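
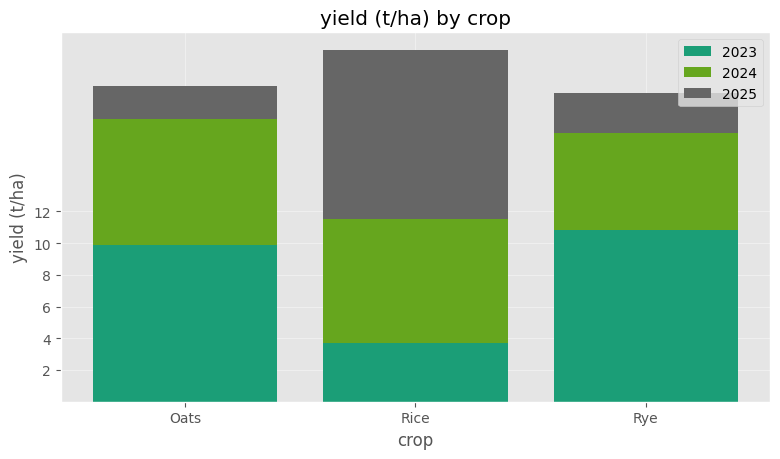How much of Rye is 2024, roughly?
2024 top ≈ 16, bottom ≈ 10; segment ≈ 6.

≈ 6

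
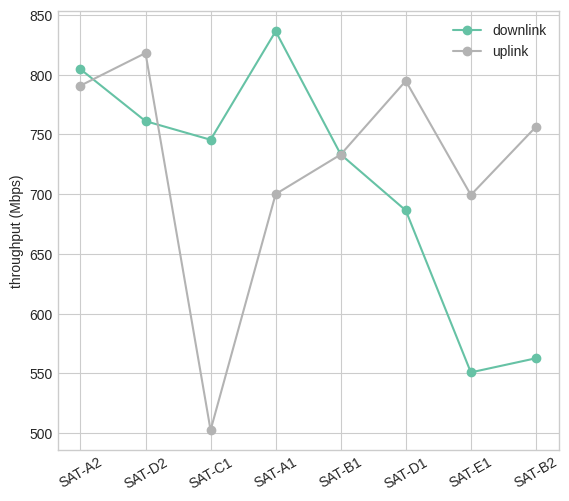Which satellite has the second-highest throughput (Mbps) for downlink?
Top 3 for downlink: SAT-A1 ≈ 850, SAT-A2 ≈ 800, SAT-D2 ≈ 750.

SAT-A2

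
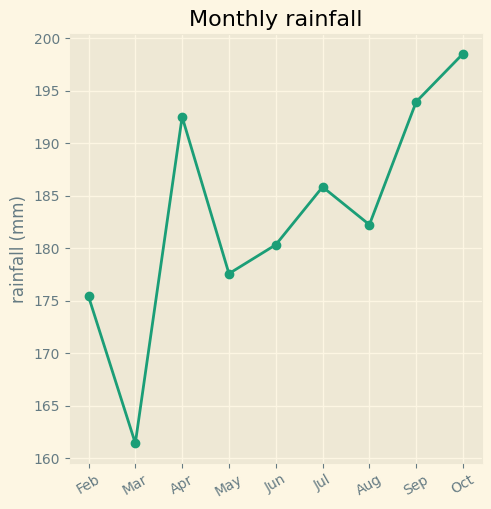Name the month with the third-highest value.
Apr

Top 4: Oct ≈ 200, Sep ≈ 195, Apr ≈ 190, Jul ≈ 185.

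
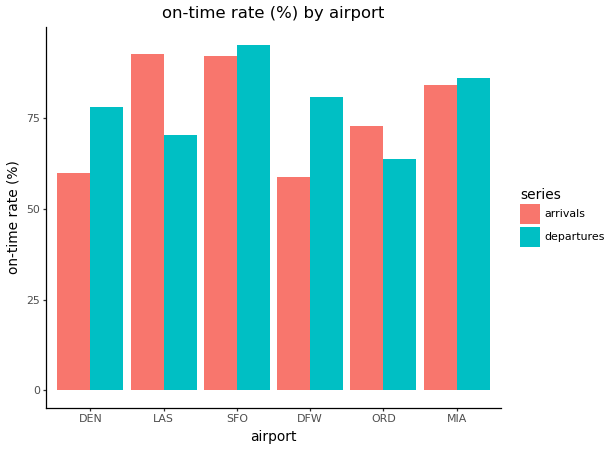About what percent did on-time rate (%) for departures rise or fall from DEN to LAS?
DEN ≈ 80, LAS ≈ 70; (70 − 80) / 80 ≈ -12.5%.

≈ -12.5%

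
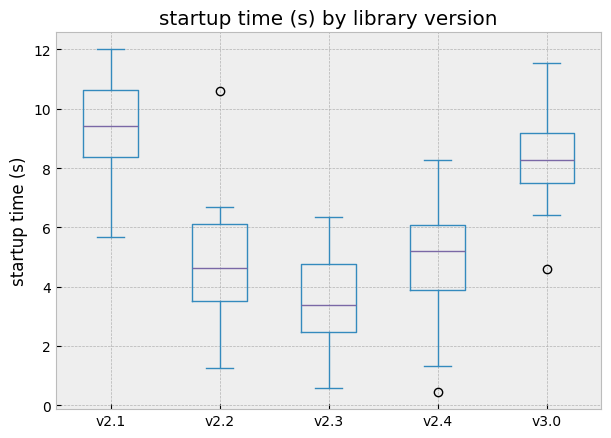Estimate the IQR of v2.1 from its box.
Q3 ≈ 10.5, Q1 ≈ 8.5; IQR ≈ 2.0.

≈ 2.0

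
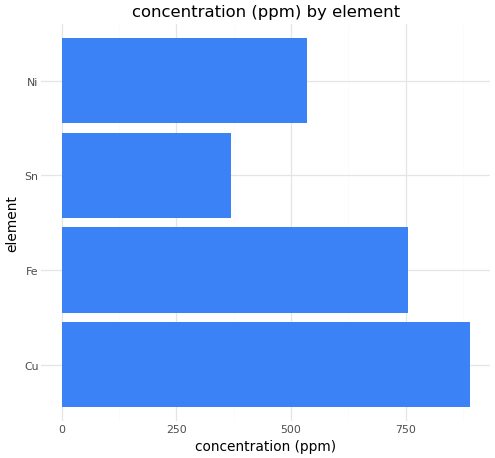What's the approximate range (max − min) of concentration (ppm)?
≈ 500

Max Cu ≈ 900, min Sn ≈ 400; range ≈ 500.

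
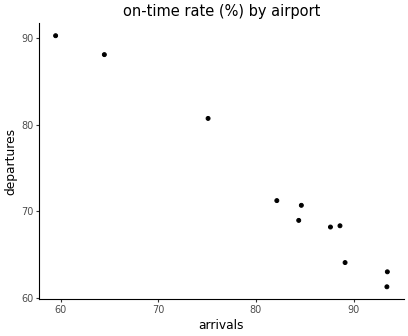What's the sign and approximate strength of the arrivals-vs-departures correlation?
negative, strong

Points are negatively correlated; strong (|r| ≈ 1.0).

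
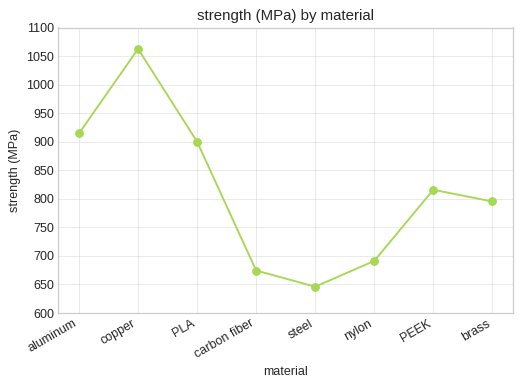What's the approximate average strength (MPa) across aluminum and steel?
≈ 775

(900 + 650) / 2 ≈ 775.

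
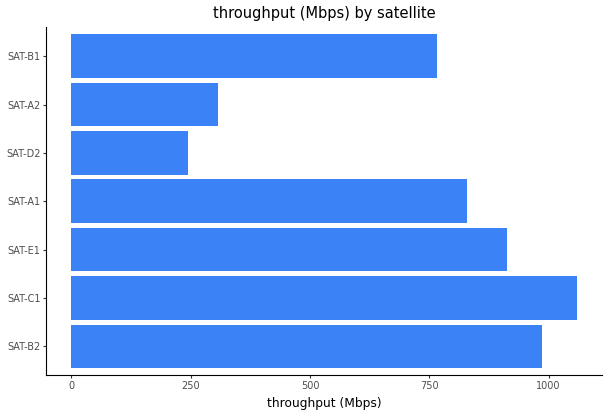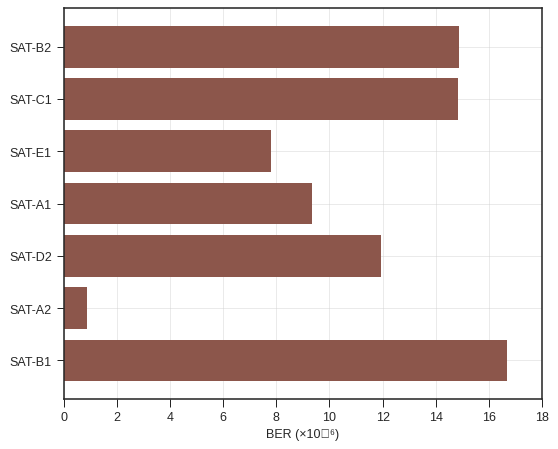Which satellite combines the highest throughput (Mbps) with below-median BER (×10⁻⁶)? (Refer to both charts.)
SAT-E1

Chart 2 median BER (×10⁻⁶) ≈ 12; below-median satellites: SAT-E1, SAT-A1, SAT-A2. Among those, SAT-E1 has the highest throughput (Mbps) (≈ 900).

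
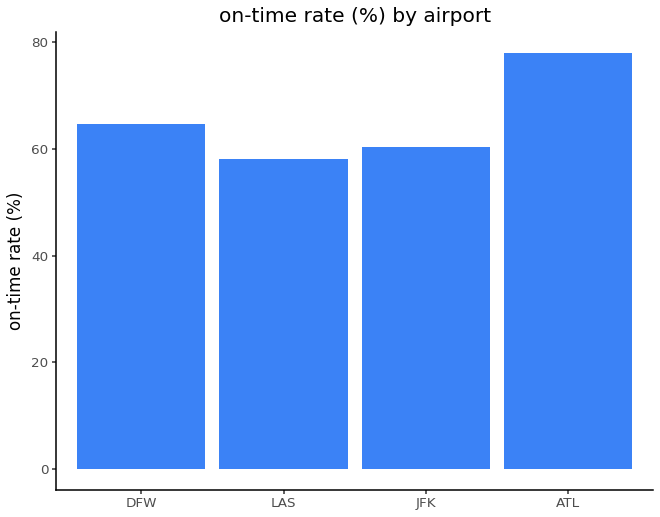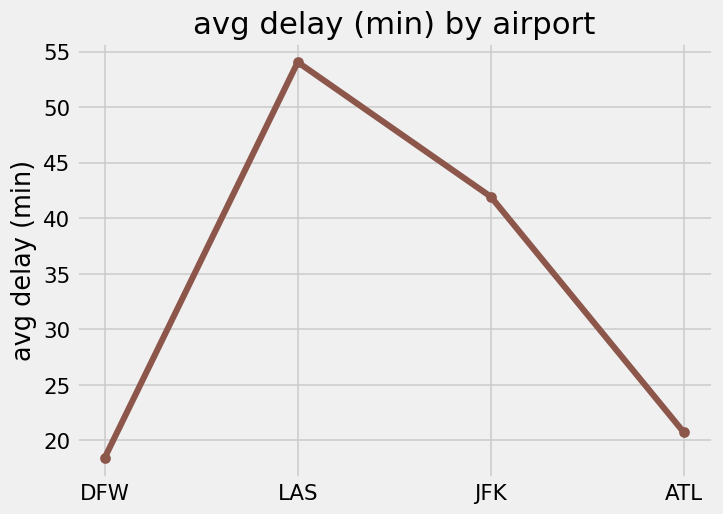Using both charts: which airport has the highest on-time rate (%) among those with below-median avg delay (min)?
ATL

Chart 2 median avg delay (min) ≈ 30; below-median airports: DFW, ATL. Among those, ATL has the highest on-time rate (%) (≈ 80).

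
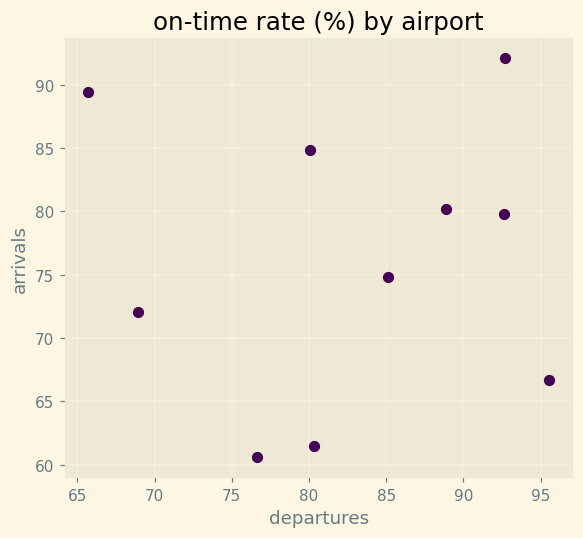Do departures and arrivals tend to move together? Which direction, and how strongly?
Points are roughly uncorrelated; weak (|r| ≈ 0.0).

no clear correlation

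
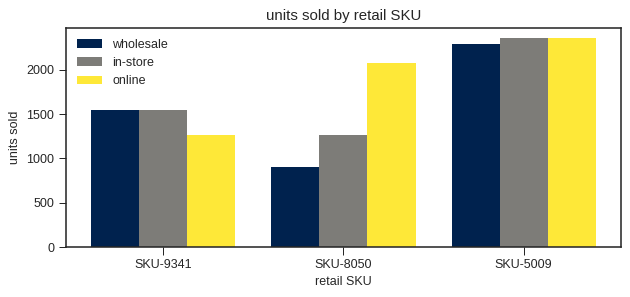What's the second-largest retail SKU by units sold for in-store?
Top 3 for in-store: SKU-5009 ≈ 2400, SKU-9341 ≈ 1600, SKU-8050 ≈ 1200.

SKU-9341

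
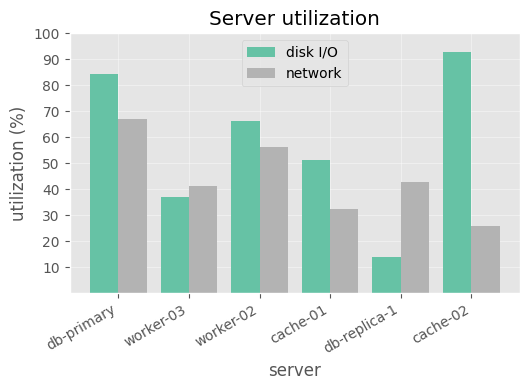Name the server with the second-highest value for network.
worker-02

Top 3 for network: db-primary ≈ 70, worker-02 ≈ 60, db-replica-1 ≈ 40.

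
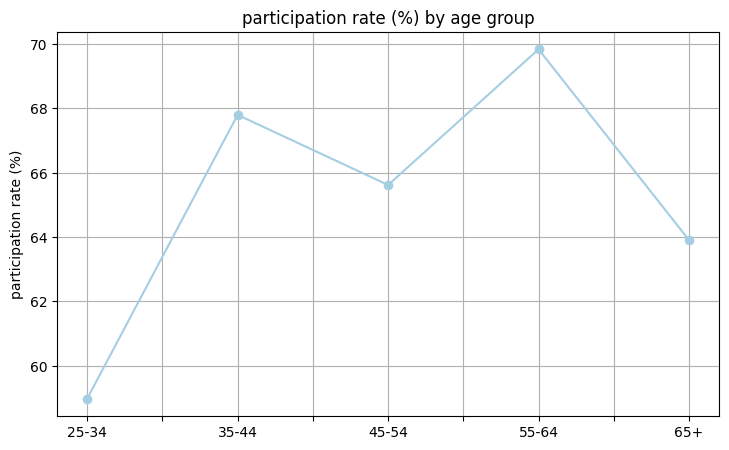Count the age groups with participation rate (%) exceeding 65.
3

Above 65: 35-44, 45-54, 55-64.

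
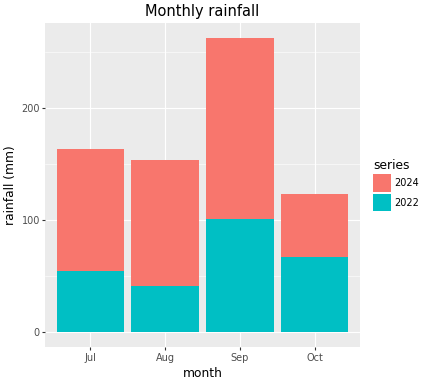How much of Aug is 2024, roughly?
≈ 100

2024 top ≈ 150, bottom ≈ 50; segment ≈ 100.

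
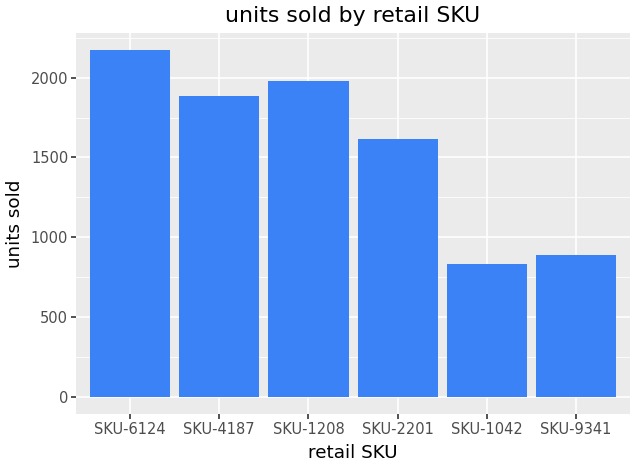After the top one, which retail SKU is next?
Top 3: SKU-6124 ≈ 2200, SKU-1208 ≈ 2000, SKU-4187 ≈ 1800.

SKU-1208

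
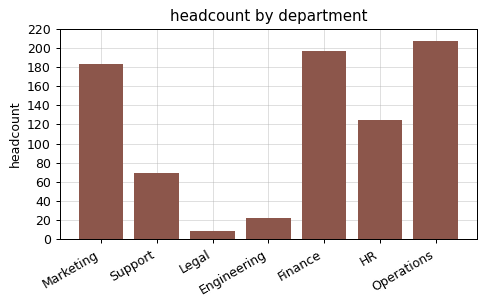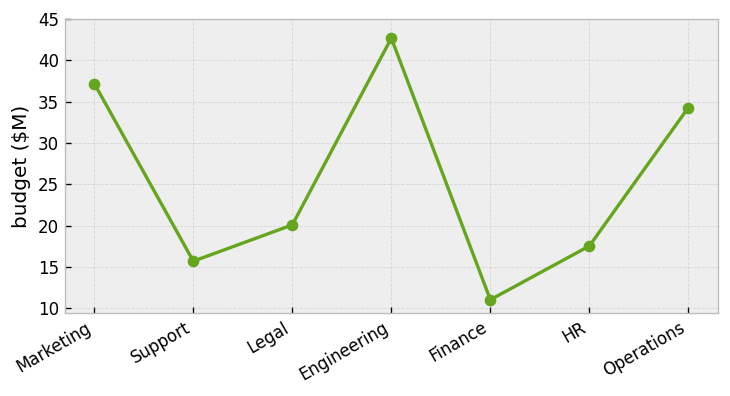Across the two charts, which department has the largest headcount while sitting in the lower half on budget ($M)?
Chart 2 median budget ($M) ≈ 20; below-median departments: Support, Finance, HR. Among those, Finance has the highest headcount (≈ 200).

Finance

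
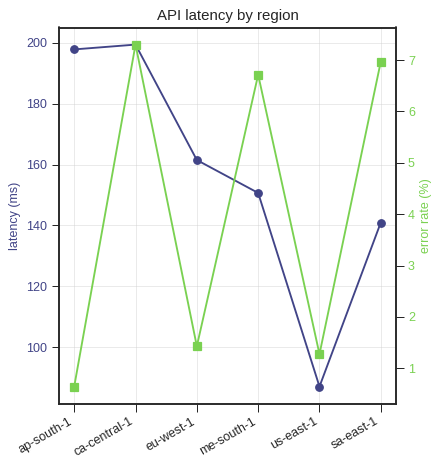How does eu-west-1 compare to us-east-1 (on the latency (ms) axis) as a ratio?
≈ 1.78×

eu-west-1 ≈ 160, us-east-1 ≈ 90; 160/90 ≈ 1.78.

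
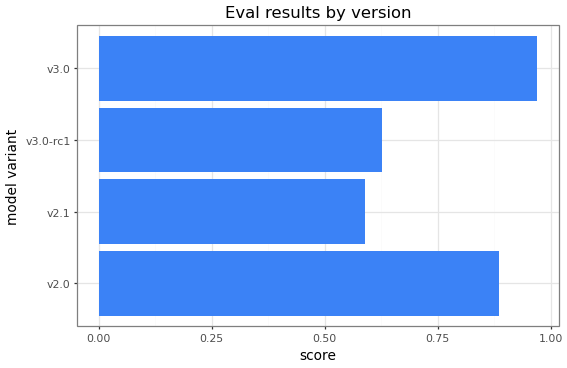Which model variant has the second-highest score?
v2.0

Top 3: v3.0 ≈ 1.0, v2.0 ≈ 0.9, v3.0-rc1 ≈ 0.6.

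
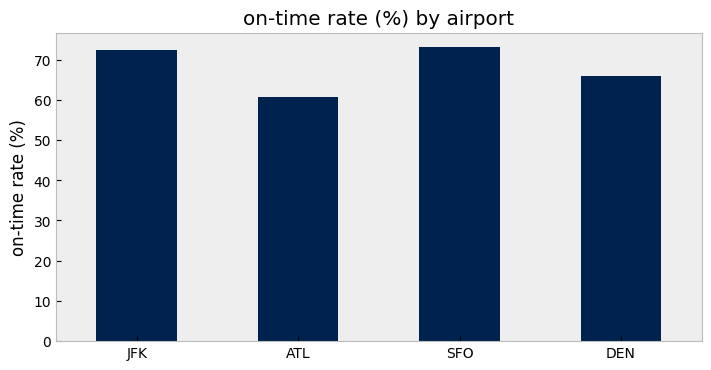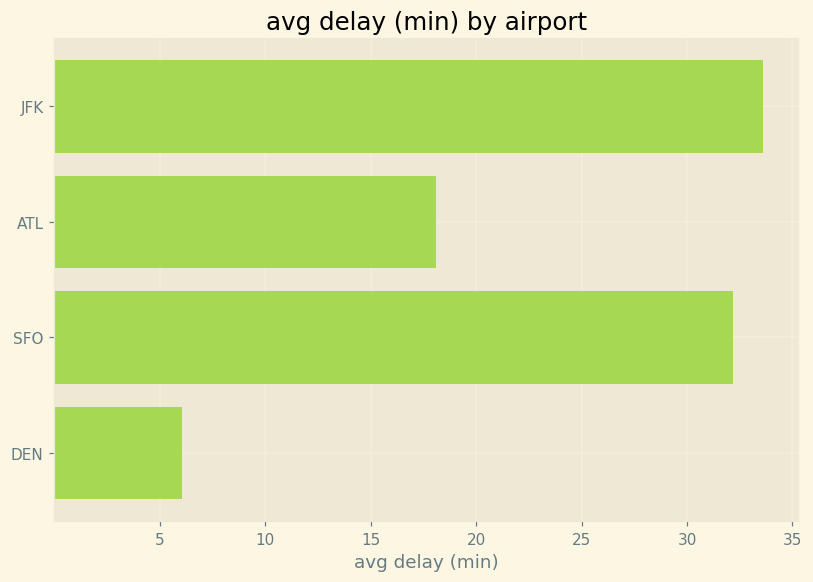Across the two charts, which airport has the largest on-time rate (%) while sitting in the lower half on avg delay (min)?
Chart 2 median avg delay (min) ≈ 25; below-median airports: ATL, DEN. Among those, DEN has the highest on-time rate (%) (≈ 70).

DEN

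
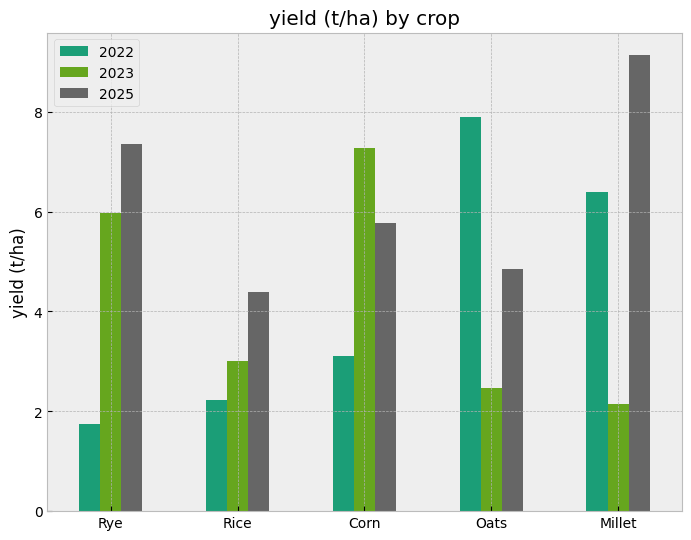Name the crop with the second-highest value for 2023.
Top 3 for 2023: Corn ≈ 7, Rye ≈ 6, Rice ≈ 3.

Rye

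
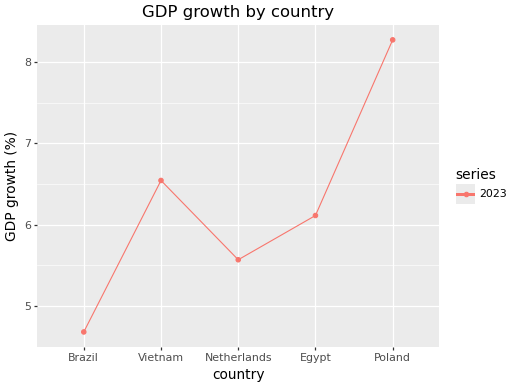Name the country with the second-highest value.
Top 3: Poland ≈ 8.5, Vietnam ≈ 6.5, Egypt ≈ 6.0.

Vietnam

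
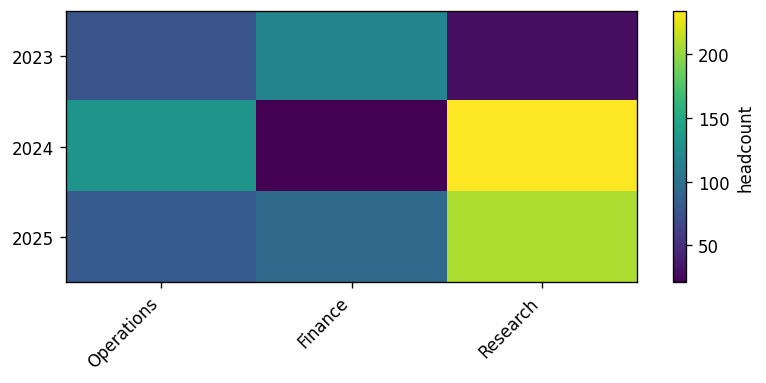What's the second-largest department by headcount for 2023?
Operations

Top 3 for 2023: Finance ≈ 120, Operations ≈ 80, Research ≈ 40.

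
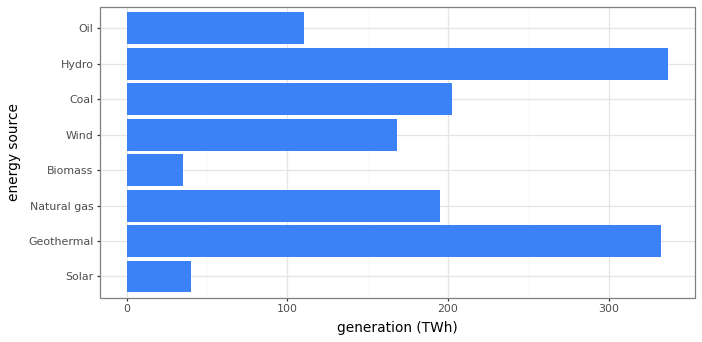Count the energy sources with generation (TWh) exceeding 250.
Above 250: Geothermal, Hydro.

2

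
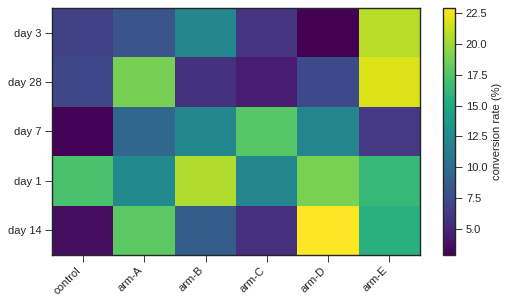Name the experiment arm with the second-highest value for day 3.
arm-B

Top 3 for day 3: arm-E ≈ 20, arm-B ≈ 12, arm-A ≈ 8.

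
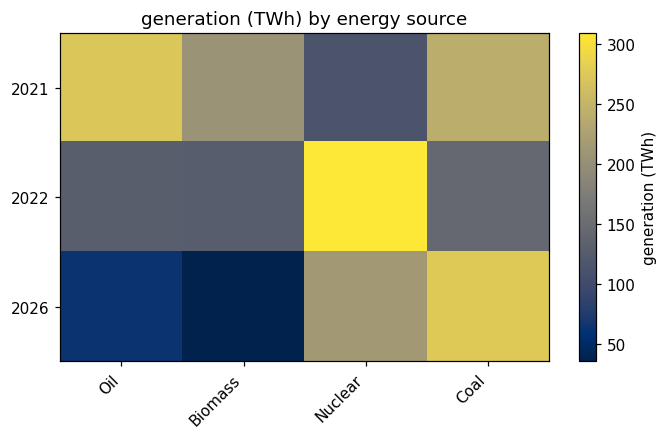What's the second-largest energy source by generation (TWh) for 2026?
Top 3 for 2026: Coal ≈ 275, Nuclear ≈ 225, Oil ≈ 75.

Nuclear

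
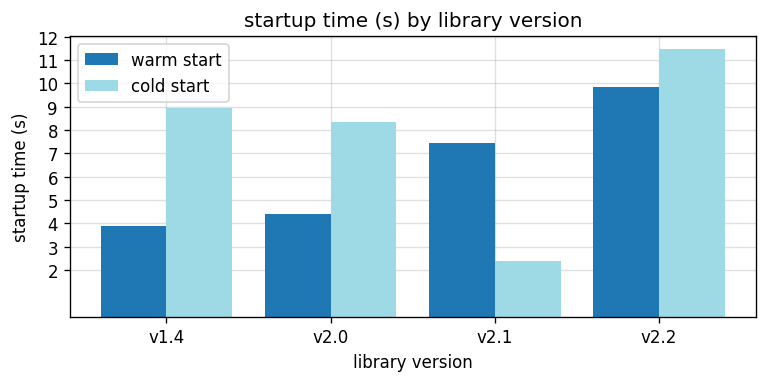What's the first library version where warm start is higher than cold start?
v2.0: warm start ≈ 4 vs cold start ≈ 8 (not yet); v2.1: warm start ≈ 7 vs cold start ≈ 2 (first crossover).

v2.1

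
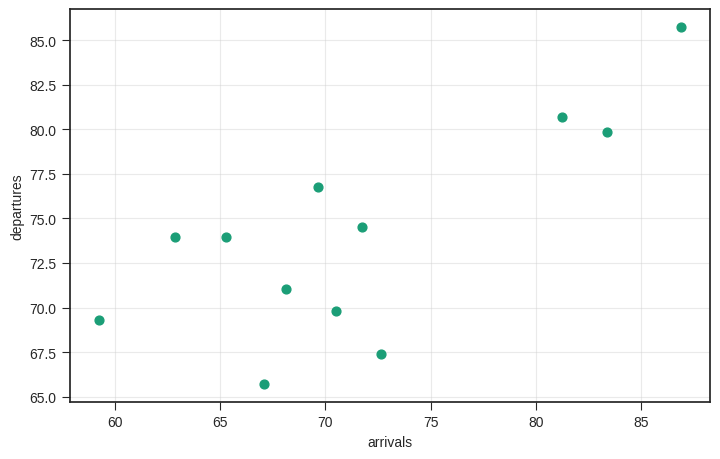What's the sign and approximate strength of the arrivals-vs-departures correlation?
positive, strong

Points are positively correlated; strong (|r| ≈ 0.8).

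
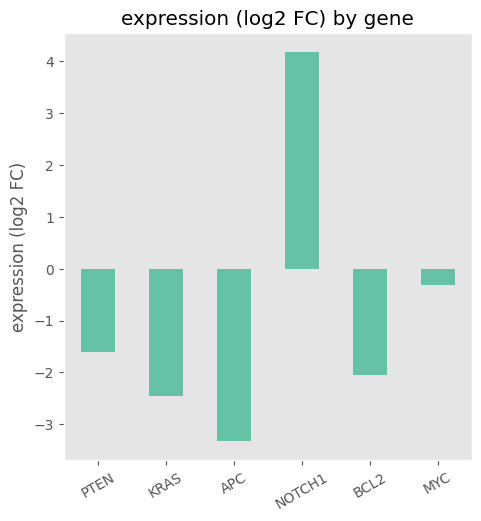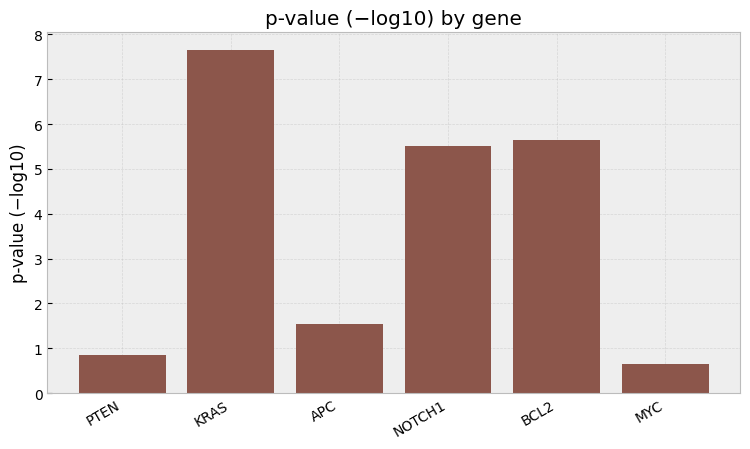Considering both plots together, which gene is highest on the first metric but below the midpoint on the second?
MYC

Chart 2 median p-value (−log10) ≈ 4; below-median genes: PTEN, APC, MYC. Among those, MYC has the highest expression (log2 FC) (≈ -0.5).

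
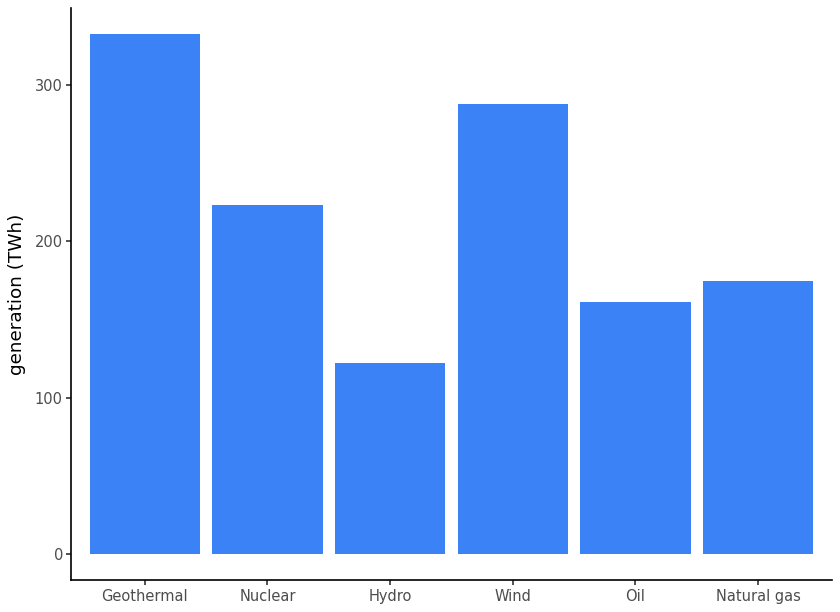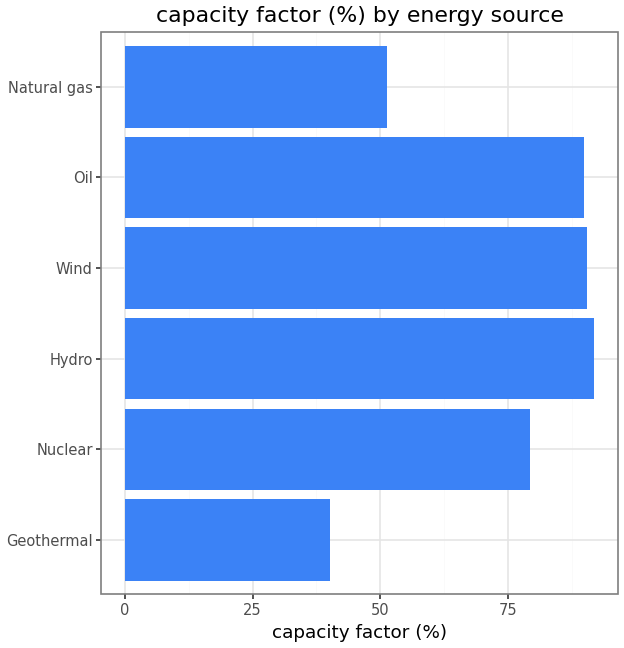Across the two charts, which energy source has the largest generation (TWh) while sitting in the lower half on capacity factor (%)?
Geothermal

Chart 2 median capacity factor (%) ≈ 80; below-median energy sources: Geothermal, Nuclear, Natural gas. Among those, Geothermal has the highest generation (TWh) (≈ 350).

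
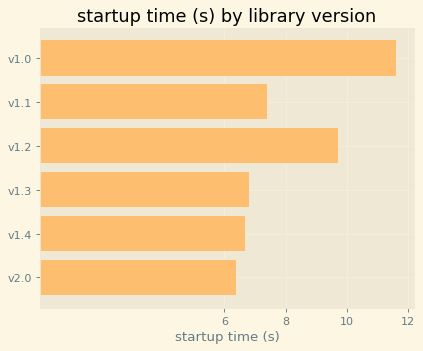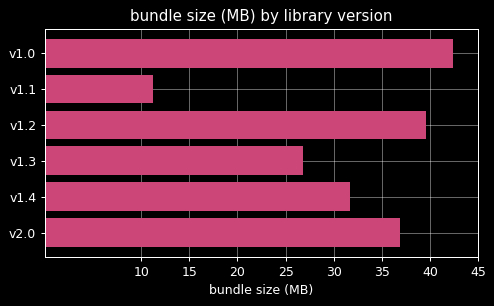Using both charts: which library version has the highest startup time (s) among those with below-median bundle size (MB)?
Chart 2 median bundle size (MB) ≈ 35; below-median library versions: v1.1, v1.3, v1.4. Among those, v1.1 has the highest startup time (s) (≈ 8).

v1.1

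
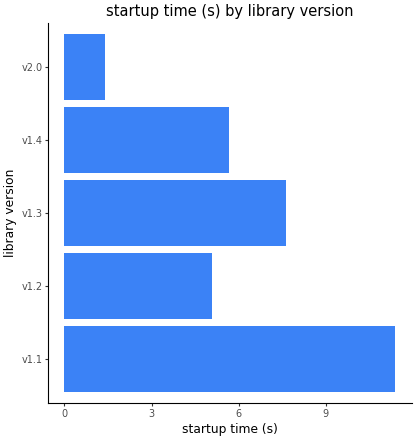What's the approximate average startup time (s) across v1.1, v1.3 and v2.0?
≈ 7

(11 + 8 + 1) / 3 ≈ 7.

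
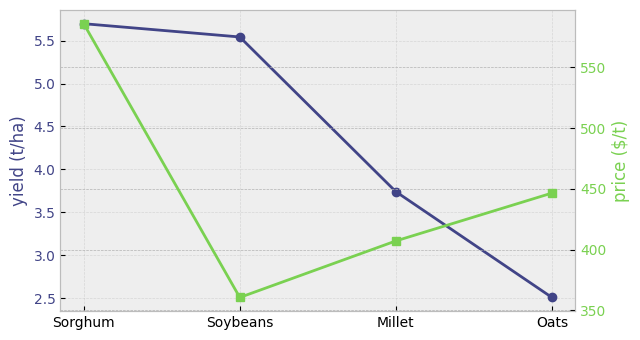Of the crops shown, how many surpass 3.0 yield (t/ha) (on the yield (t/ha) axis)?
Above 3.0: Sorghum, Soybeans, Millet.

3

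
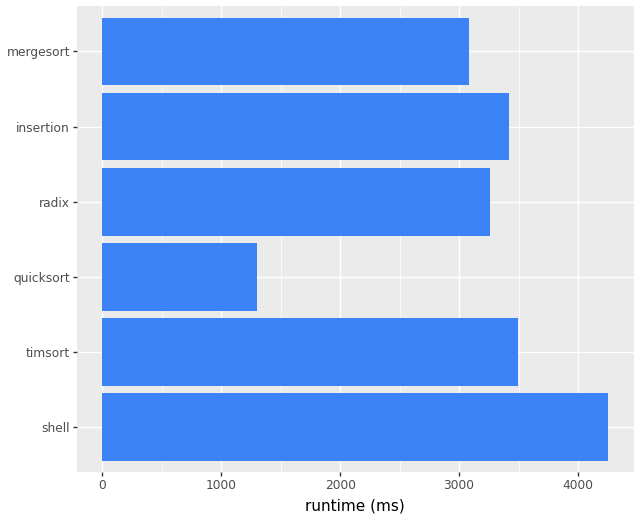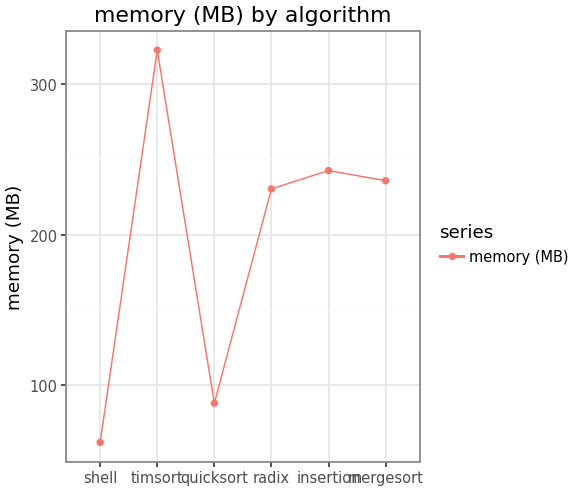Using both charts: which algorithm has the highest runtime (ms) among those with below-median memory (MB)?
Chart 2 median memory (MB) ≈ 250; below-median algorithms: shell, quicksort, radix. Among those, shell has the highest runtime (ms) (≈ 4500).

shell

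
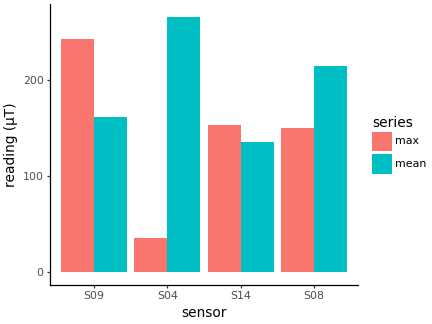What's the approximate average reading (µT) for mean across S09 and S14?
(150 + 125) / 2 ≈ 138.

≈ 138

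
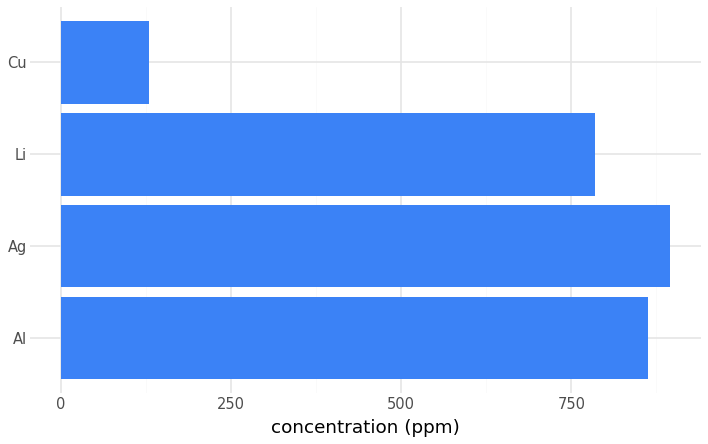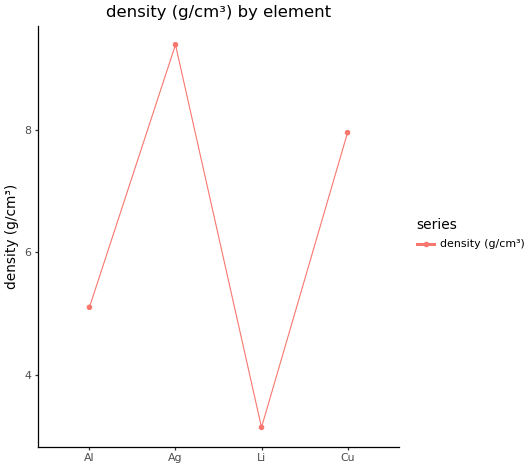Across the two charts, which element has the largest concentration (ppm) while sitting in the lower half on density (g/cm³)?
Al

Chart 2 median density (g/cm³) ≈ 7; below-median elements: Al, Li. Among those, Al has the highest concentration (ppm) (≈ 900).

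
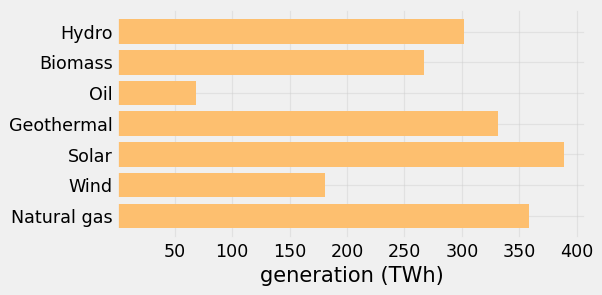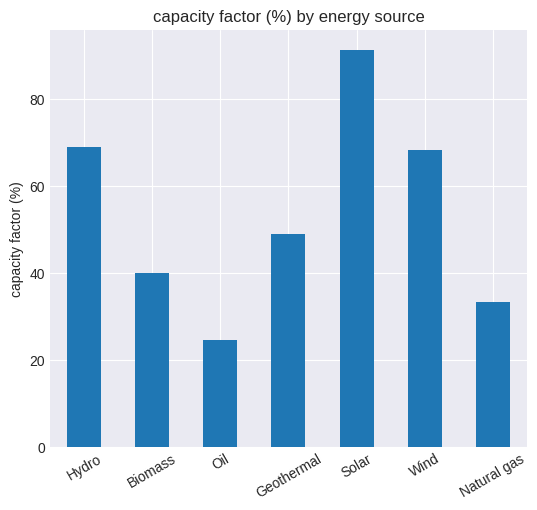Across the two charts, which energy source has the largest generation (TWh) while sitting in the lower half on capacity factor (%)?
Chart 2 median capacity factor (%) ≈ 50; below-median energy sources: Biomass, Oil, Natural gas. Among those, Natural gas has the highest generation (TWh) (≈ 350).

Natural gas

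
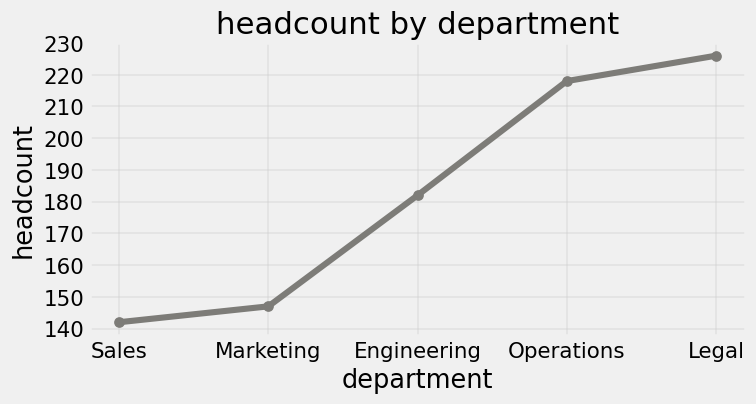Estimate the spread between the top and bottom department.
≈ 90

Max Legal ≈ 230, min Sales ≈ 140; range ≈ 90.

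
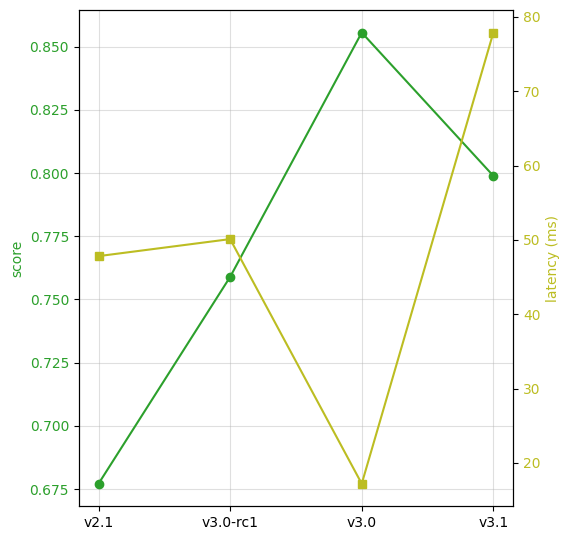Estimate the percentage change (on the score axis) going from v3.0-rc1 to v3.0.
v3.0-rc1 ≈ 0.76, v3.0 ≈ 0.86; (0.86 − 0.76) / 0.76 ≈ +13.2%.

≈ +13.2%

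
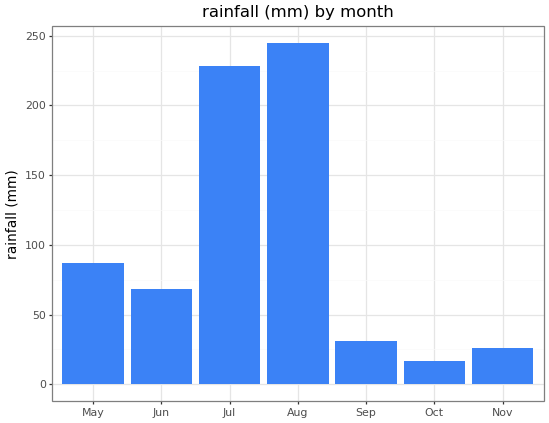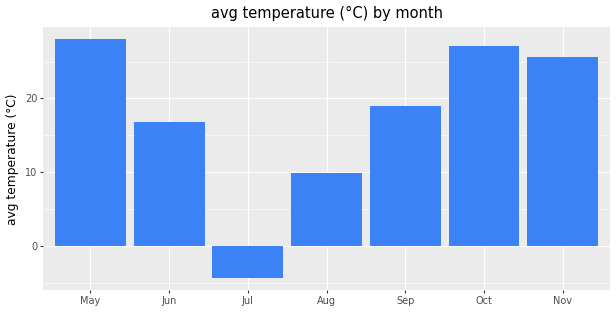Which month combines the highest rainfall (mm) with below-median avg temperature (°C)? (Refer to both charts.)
Aug

Chart 2 median avg temperature (°C) ≈ 20; below-median months: Jun, Jul, Aug. Among those, Aug has the highest rainfall (mm) (≈ 250).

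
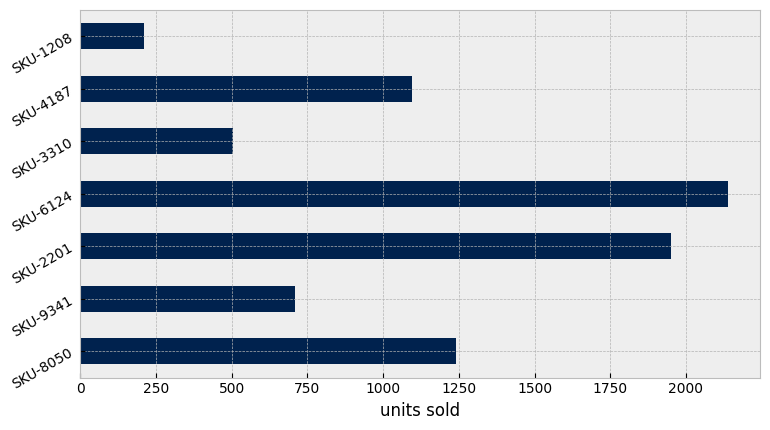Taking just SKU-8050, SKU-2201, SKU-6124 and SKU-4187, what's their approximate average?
(1200 + 2000 + 2200 + 1000) / 4 ≈ 1600.

≈ 1600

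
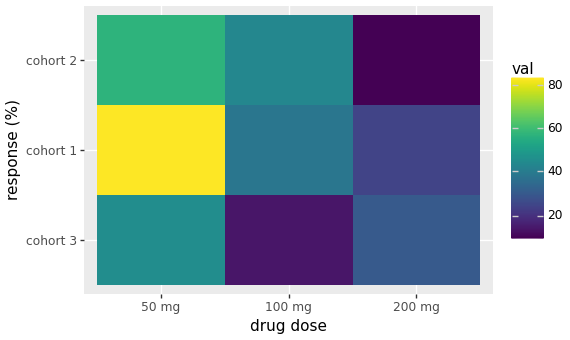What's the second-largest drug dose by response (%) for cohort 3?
Top 3 for cohort 3: 50 mg ≈ 50, 200 mg ≈ 30, 100 mg ≈ 10.

200 mg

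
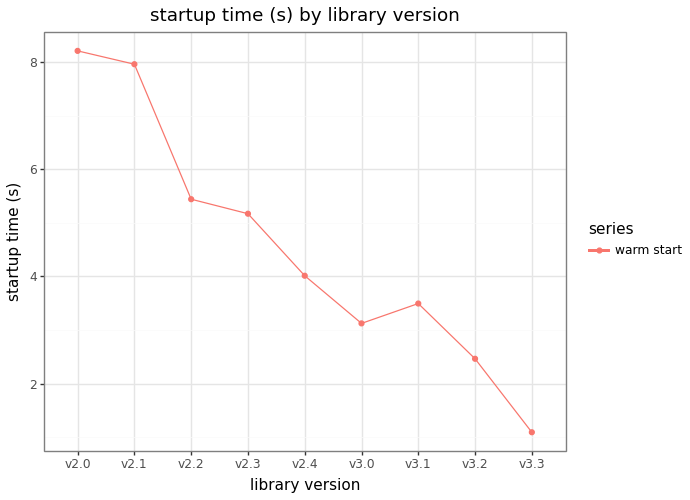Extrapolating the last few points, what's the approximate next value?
≈ 0

Last three: 3, 2, 1 → slope ≈ -1/step → next ≈ 0.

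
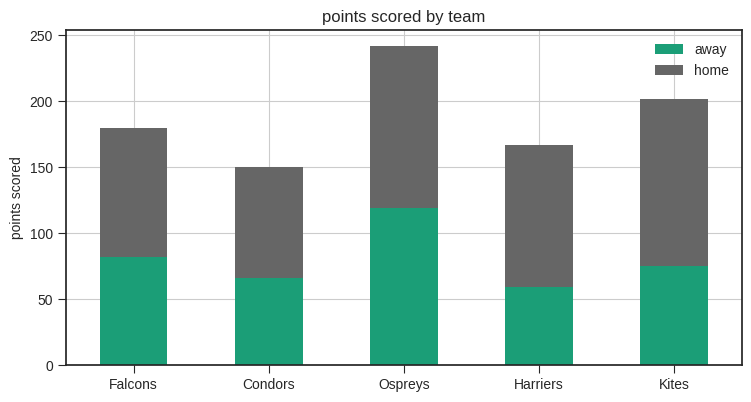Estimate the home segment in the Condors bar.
home top ≈ 150, bottom ≈ 75; segment ≈ 75.

≈ 75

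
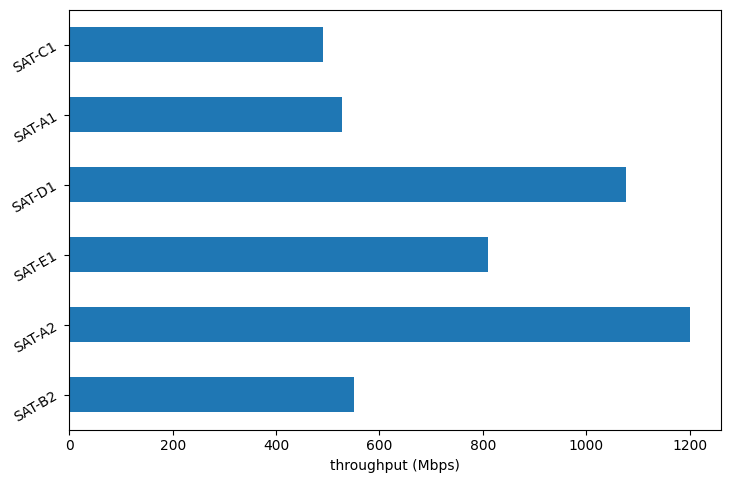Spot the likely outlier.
SAT-A2 ≈ 1200; the rest sit between ≈ 500 and ≈ 1100.

SAT-A2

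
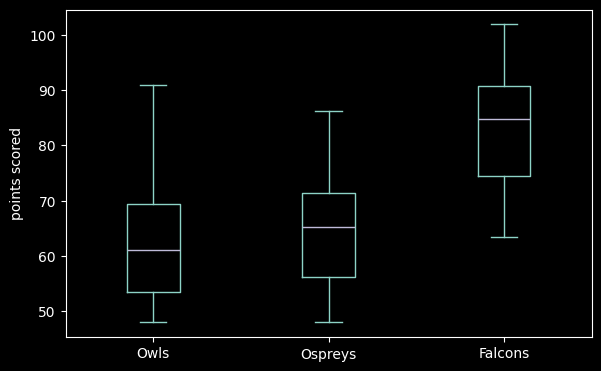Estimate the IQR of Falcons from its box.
≈ 16

Q3 ≈ 90, Q1 ≈ 74; IQR ≈ 16.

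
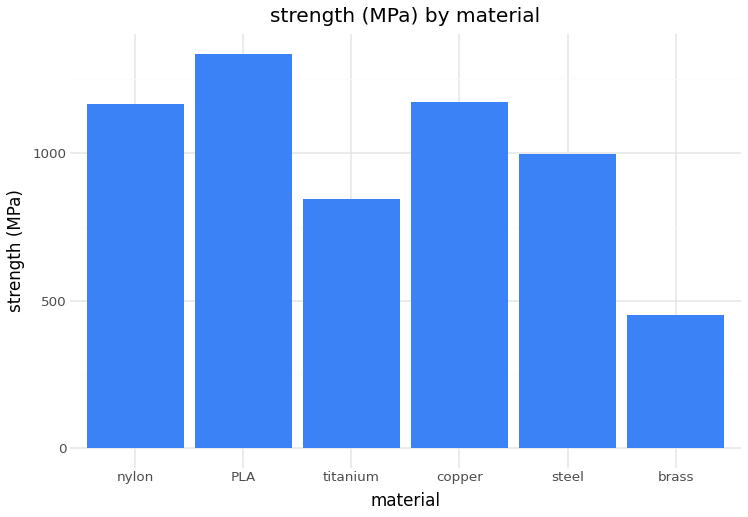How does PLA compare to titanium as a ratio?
PLA ≈ 1400, titanium ≈ 800; 1400/800 ≈ 1.75.

≈ 1.75×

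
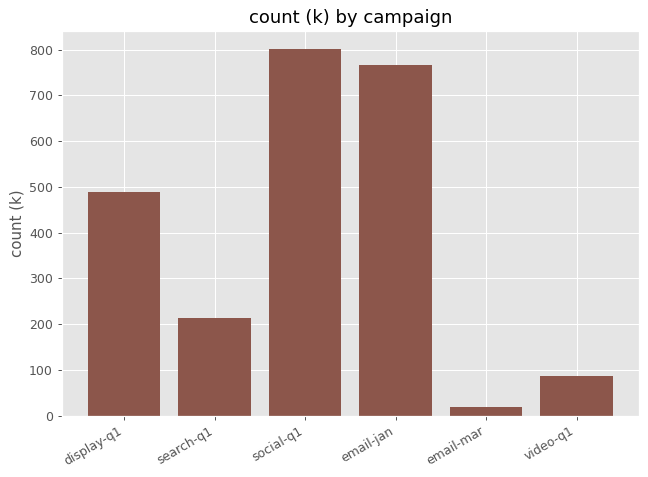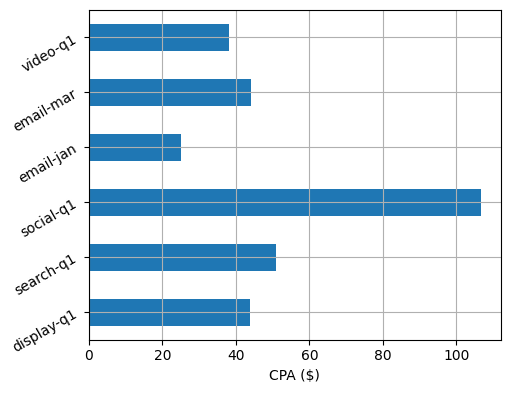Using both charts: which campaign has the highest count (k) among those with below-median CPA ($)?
email-jan

Chart 2 median CPA ($) ≈ 40; below-median campaigns: display-q1, email-jan, video-q1. Among those, email-jan has the highest count (k) (≈ 800).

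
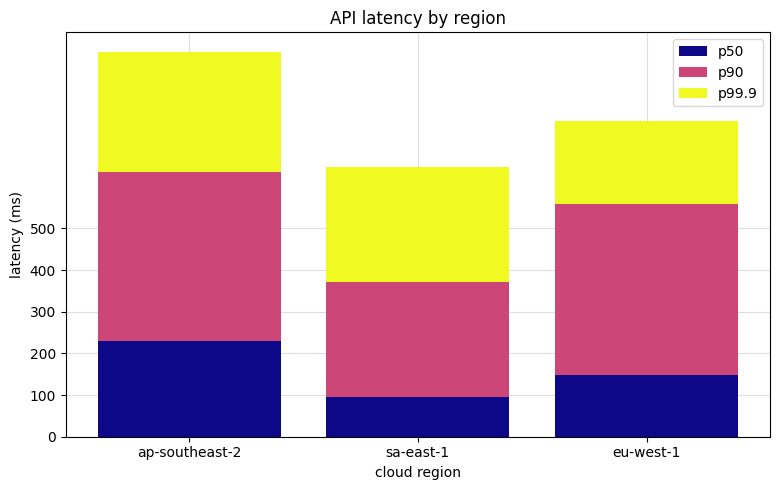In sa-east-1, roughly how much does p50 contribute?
p50 top ≈ 100, bottom ≈ 0; segment ≈ 100.

≈ 100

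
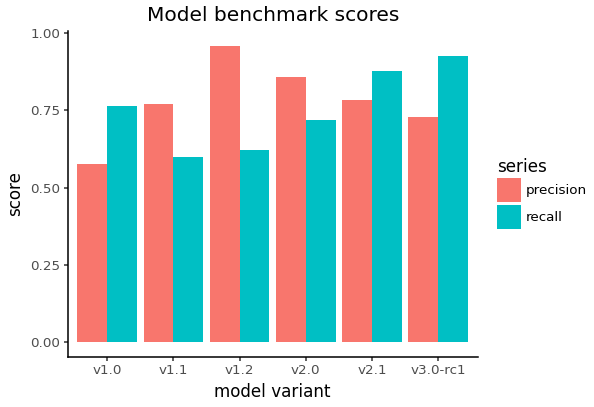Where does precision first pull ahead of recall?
v1.0: precision ≈ 0.6 vs recall ≈ 0.8 (not yet); v1.1: precision ≈ 0.8 vs recall ≈ 0.6 (first crossover).

v1.1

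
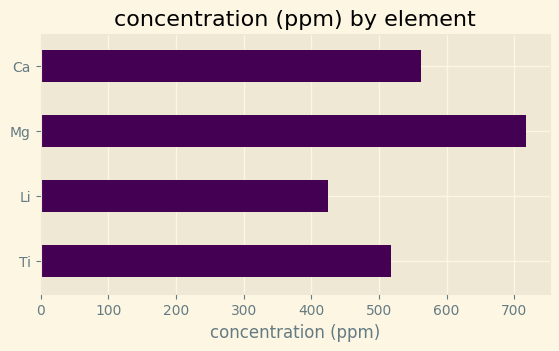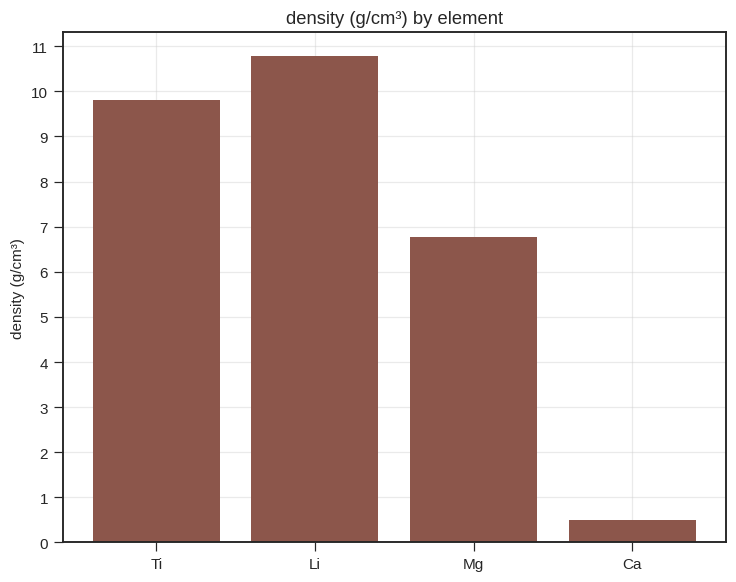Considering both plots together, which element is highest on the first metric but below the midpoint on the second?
Mg

Chart 2 median density (g/cm³) ≈ 8; below-median elements: Mg, Ca. Among those, Mg has the highest concentration (ppm) (≈ 700).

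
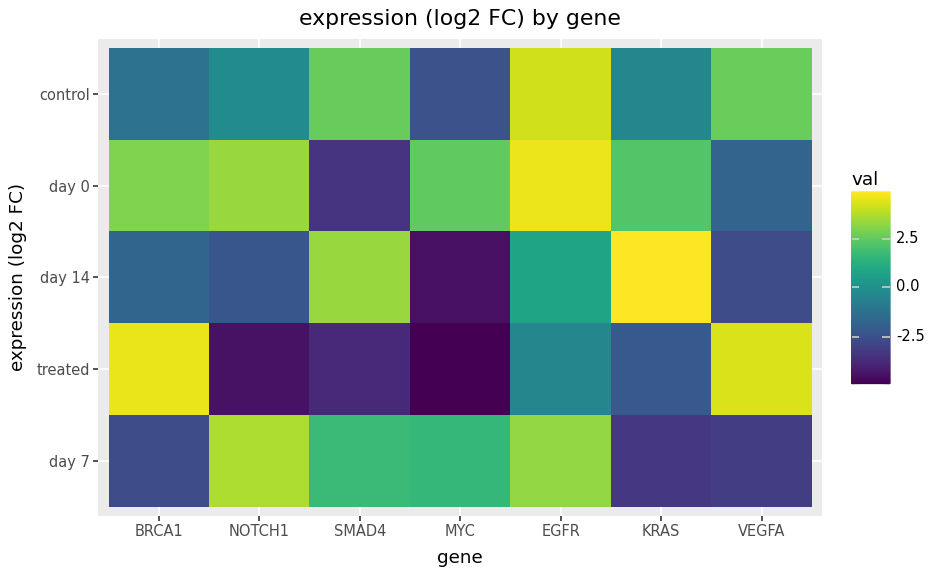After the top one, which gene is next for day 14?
SMAD4

Top 3 for day 14: KRAS ≈ 5, SMAD4 ≈ 3, EGFR ≈ 1.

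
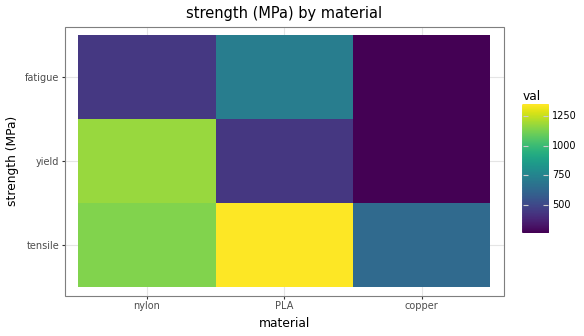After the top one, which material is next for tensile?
nylon

Top 3 for tensile: PLA ≈ 1300, nylon ≈ 1100, copper ≈ 600.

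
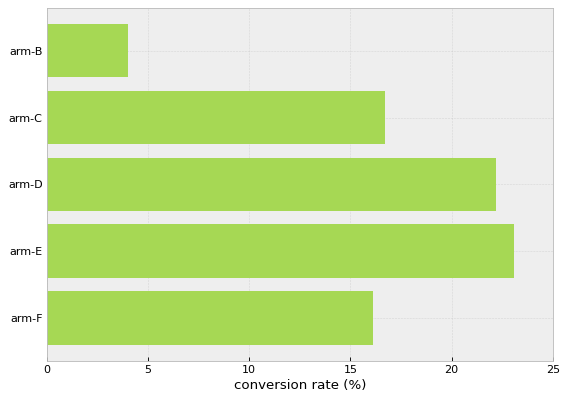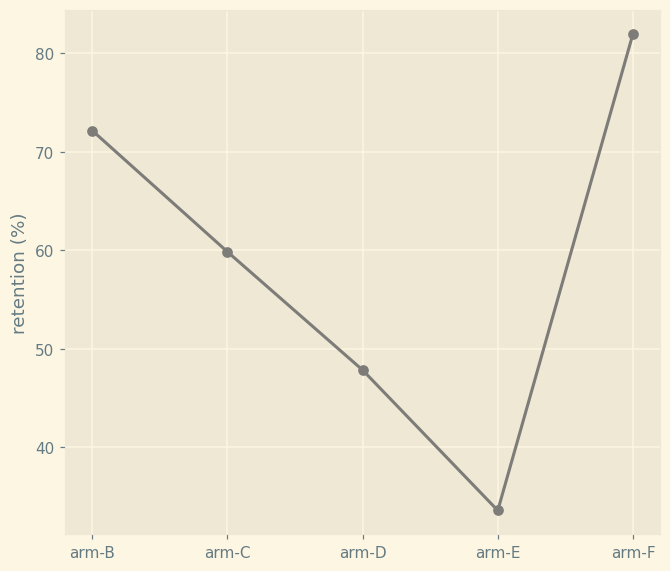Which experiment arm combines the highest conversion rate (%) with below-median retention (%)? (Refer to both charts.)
Chart 2 median retention (%) ≈ 60; below-median experiment arms: arm-D, arm-E. Among those, arm-E has the highest conversion rate (%) (≈ 25).

arm-E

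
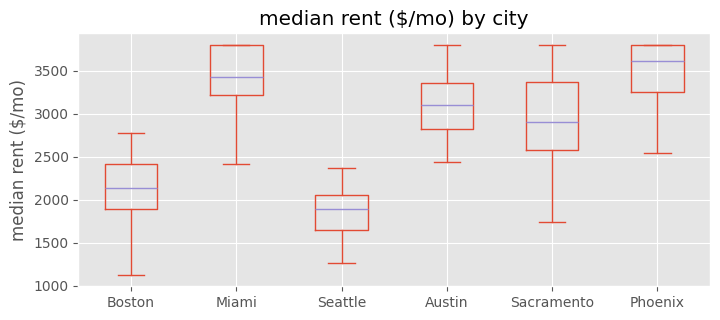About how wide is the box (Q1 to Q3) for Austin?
≈ 600

Q3 ≈ 3400, Q1 ≈ 2800; IQR ≈ 600.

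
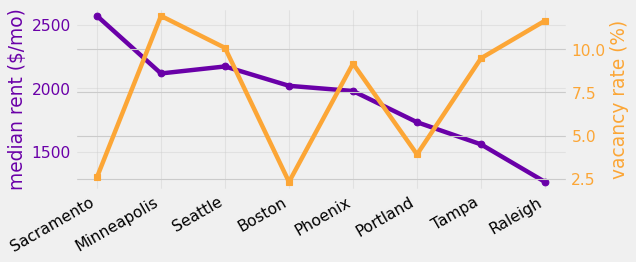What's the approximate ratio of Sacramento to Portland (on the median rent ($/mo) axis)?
Sacramento ≈ 2600, Portland ≈ 1800; 2600/1800 ≈ 1.44.

≈ 1.44×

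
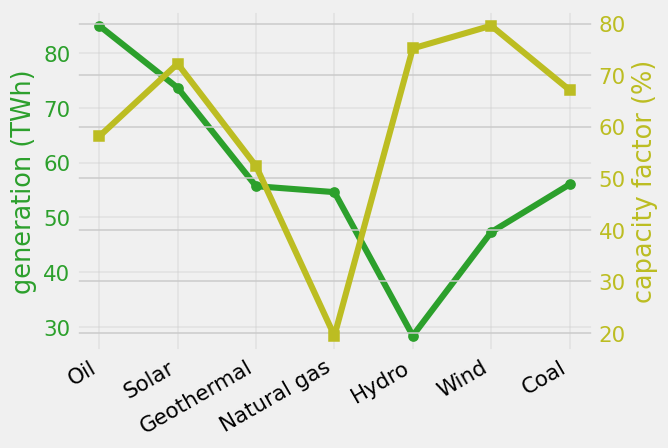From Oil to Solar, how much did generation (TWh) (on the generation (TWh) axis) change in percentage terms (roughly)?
≈ -11.8%

Oil ≈ 85, Solar ≈ 75; (75 − 85) / 85 ≈ -11.8%.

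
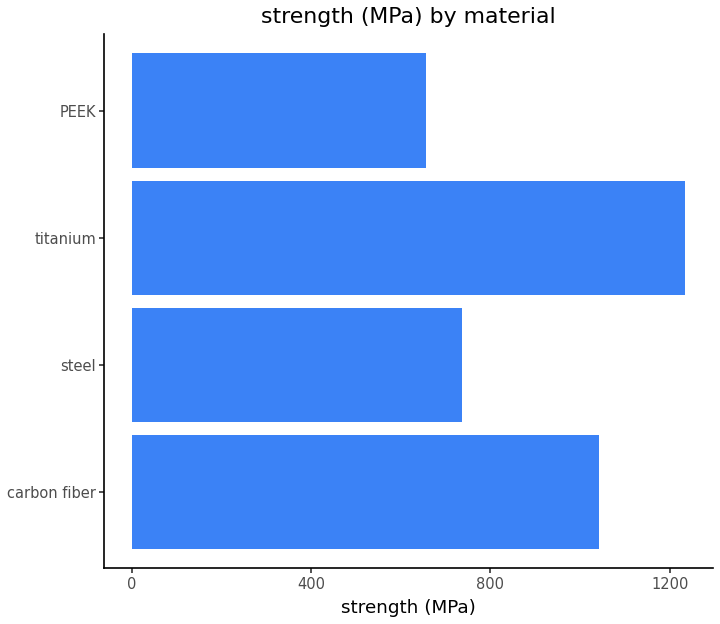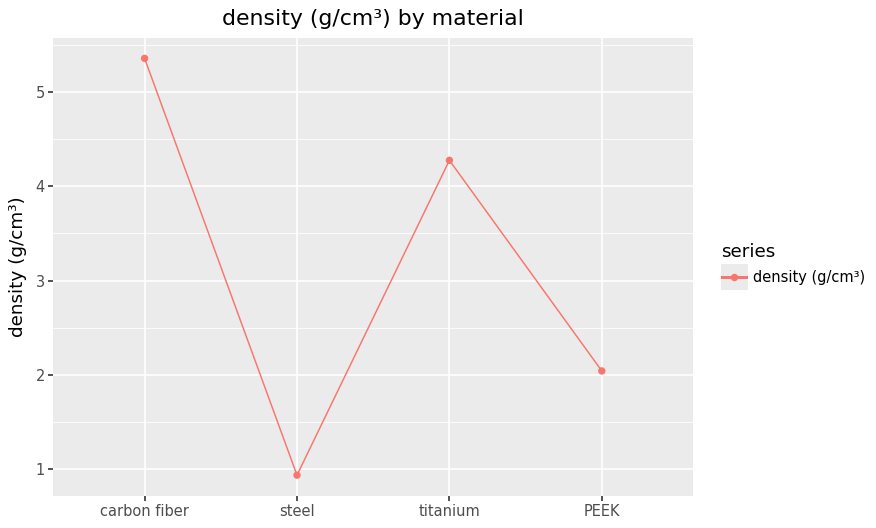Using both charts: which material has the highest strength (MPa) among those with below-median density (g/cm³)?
Chart 2 median density (g/cm³) ≈ 3; below-median materials: steel, PEEK. Among those, steel has the highest strength (MPa) (≈ 800).

steel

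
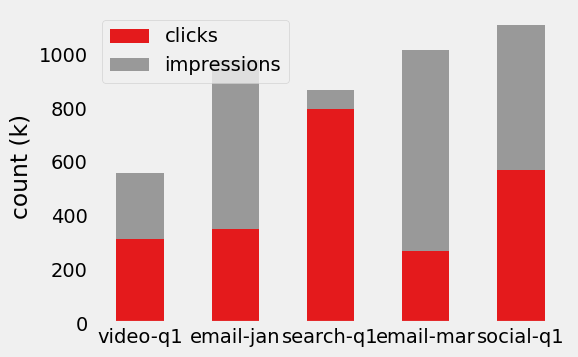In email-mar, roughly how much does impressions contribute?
impressions top ≈ 1000, bottom ≈ 300; segment ≈ 700.

≈ 700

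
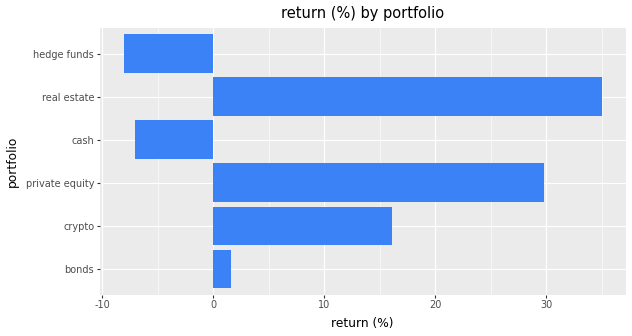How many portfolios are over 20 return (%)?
Above 20: private equity, real estate.

2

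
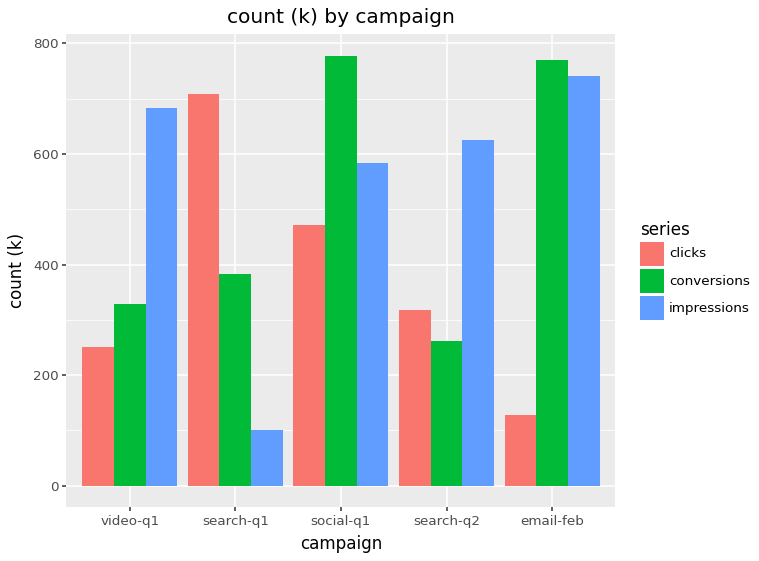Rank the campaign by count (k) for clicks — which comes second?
social-q1

Top 3 for clicks: search-q1 ≈ 700, social-q1 ≈ 500, search-q2 ≈ 300.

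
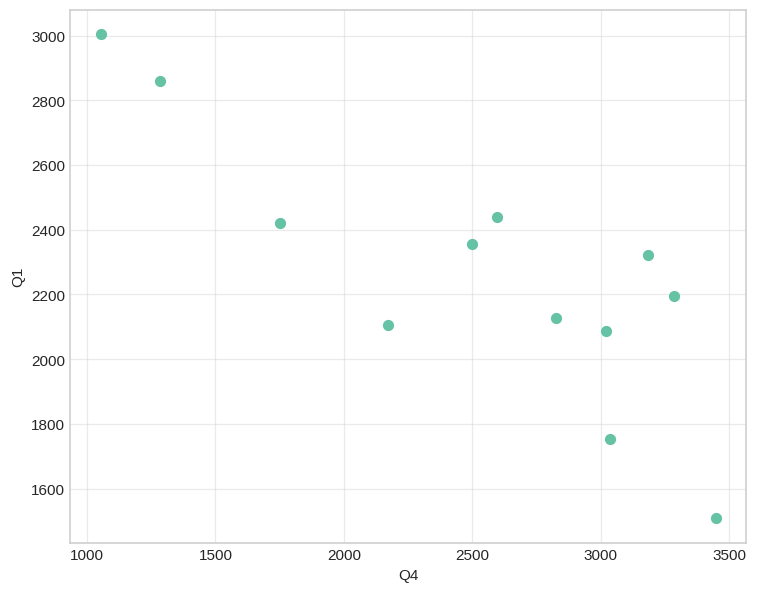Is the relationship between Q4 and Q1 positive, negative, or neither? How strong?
negative, strong

Points are negatively correlated; strong (|r| ≈ 0.8).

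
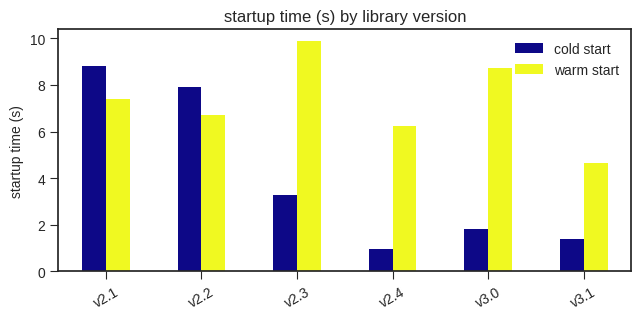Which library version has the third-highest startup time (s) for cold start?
v2.3

Top 4 for cold start: v2.1 ≈ 9, v2.2 ≈ 8, v2.3 ≈ 3, v3.0 ≈ 2.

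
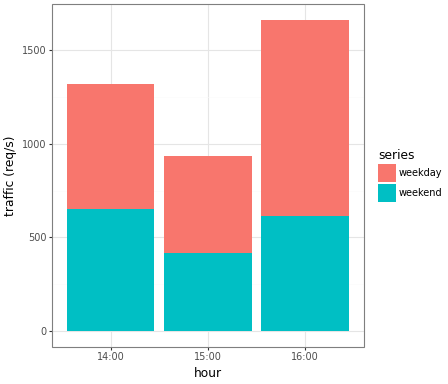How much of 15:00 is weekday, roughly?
≈ 600

weekday top ≈ 1000, bottom ≈ 400; segment ≈ 600.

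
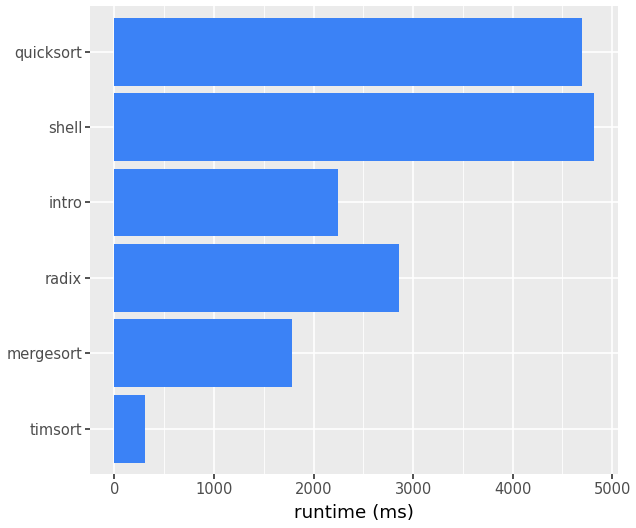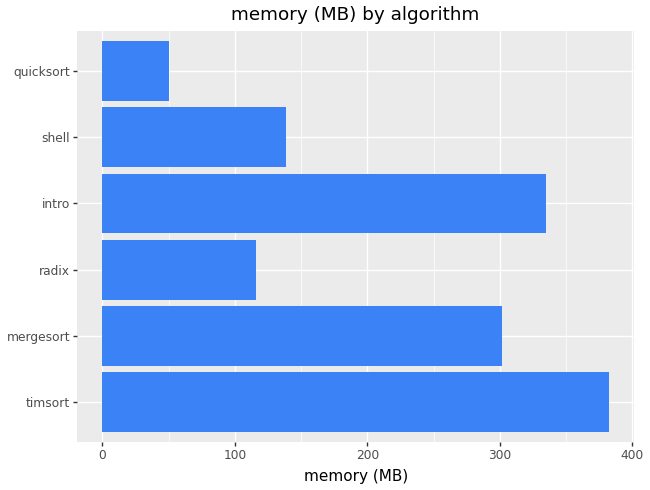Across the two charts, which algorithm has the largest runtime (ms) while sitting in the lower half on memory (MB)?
shell

Chart 2 median memory (MB) ≈ 200; below-median algorithms: radix, shell, quicksort. Among those, shell has the highest runtime (ms) (≈ 5000).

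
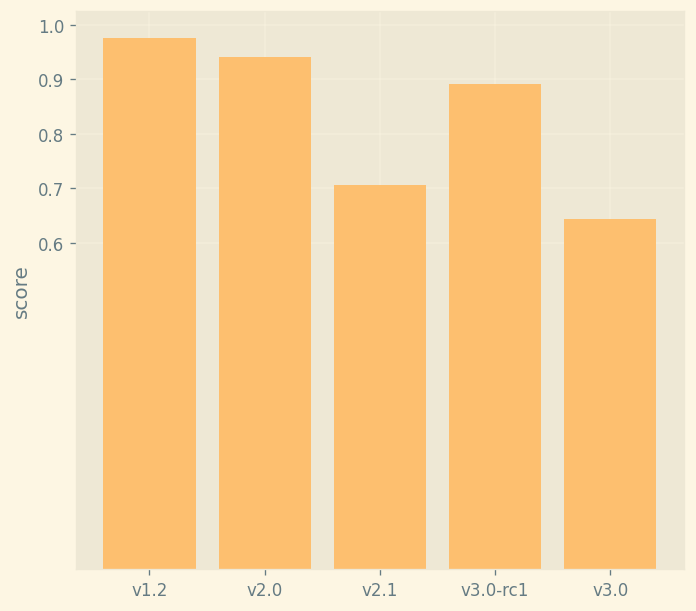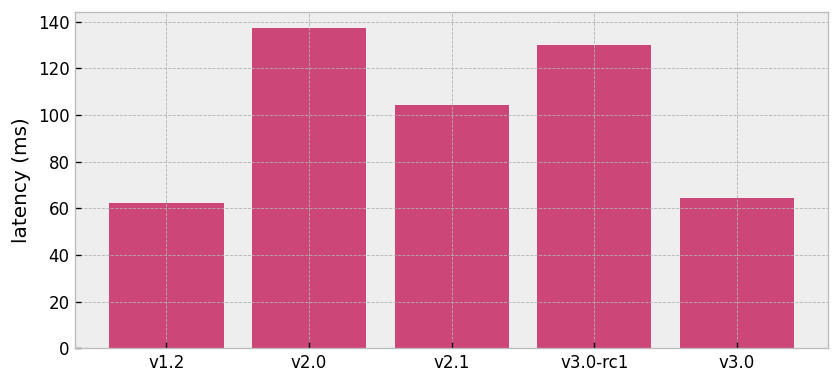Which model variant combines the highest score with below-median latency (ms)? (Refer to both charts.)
Chart 2 median latency (ms) ≈ 100; below-median model variants: v1.2, v3.0. Among those, v1.2 has the highest score (≈ 1).

v1.2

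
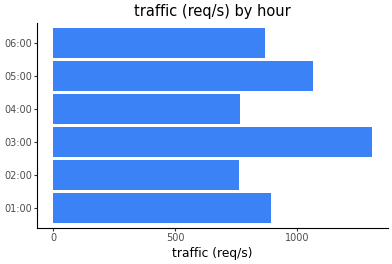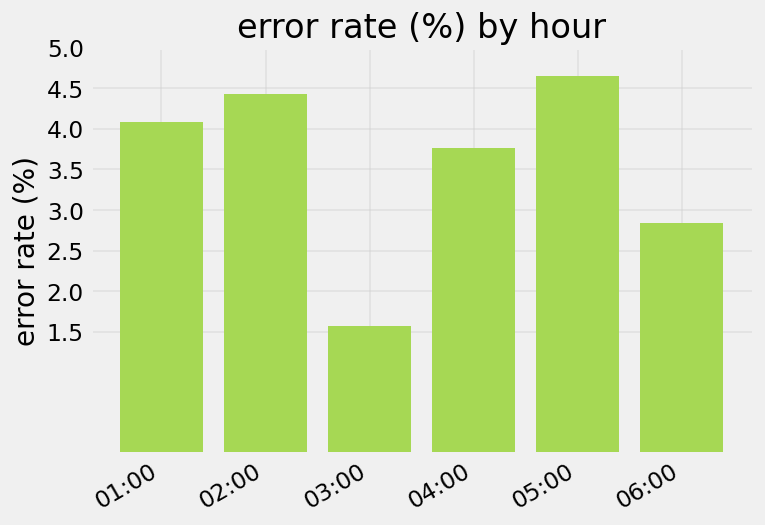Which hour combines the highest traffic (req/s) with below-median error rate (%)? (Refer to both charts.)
03:00

Chart 2 median error rate (%) ≈ 4; below-median hours: 03:00, 04:00, 06:00. Among those, 03:00 has the highest traffic (req/s) (≈ 1400).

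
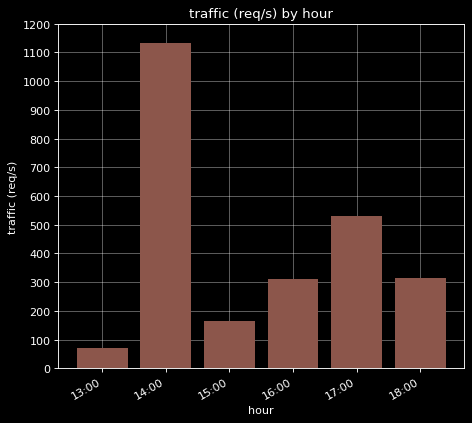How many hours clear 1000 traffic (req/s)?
1

Above 1000: 14:00.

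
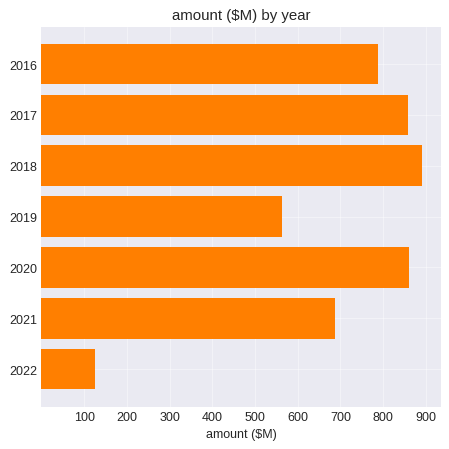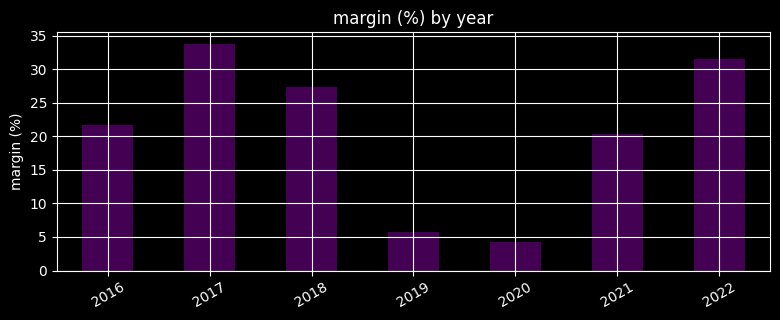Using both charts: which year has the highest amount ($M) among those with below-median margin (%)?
2020

Chart 2 median margin (%) ≈ 20; below-median years: 2019, 2020, 2021. Among those, 2020 has the highest amount ($M) (≈ 900).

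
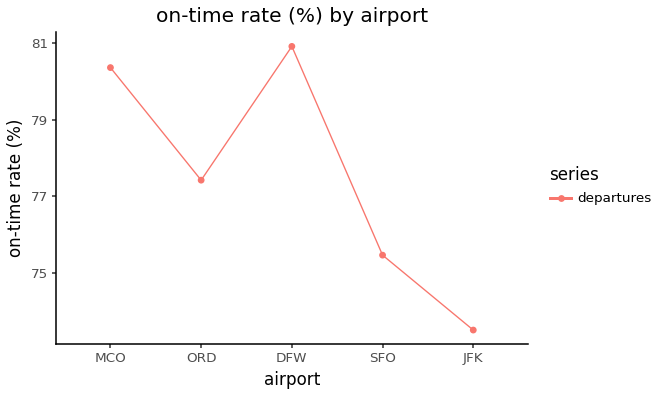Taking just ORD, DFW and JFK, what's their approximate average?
≈ 77

(77 + 81 + 74) / 3 ≈ 77.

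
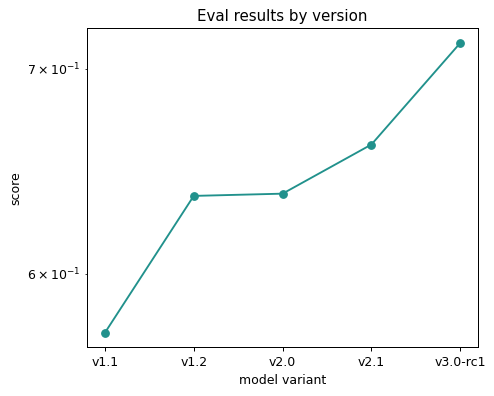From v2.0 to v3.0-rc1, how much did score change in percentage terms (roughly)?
≈ +12.5%

v2.0 ≈ 0.64, v3.0-rc1 ≈ 0.72; (0.72 − 0.64) / 0.64 ≈ +12.5%.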